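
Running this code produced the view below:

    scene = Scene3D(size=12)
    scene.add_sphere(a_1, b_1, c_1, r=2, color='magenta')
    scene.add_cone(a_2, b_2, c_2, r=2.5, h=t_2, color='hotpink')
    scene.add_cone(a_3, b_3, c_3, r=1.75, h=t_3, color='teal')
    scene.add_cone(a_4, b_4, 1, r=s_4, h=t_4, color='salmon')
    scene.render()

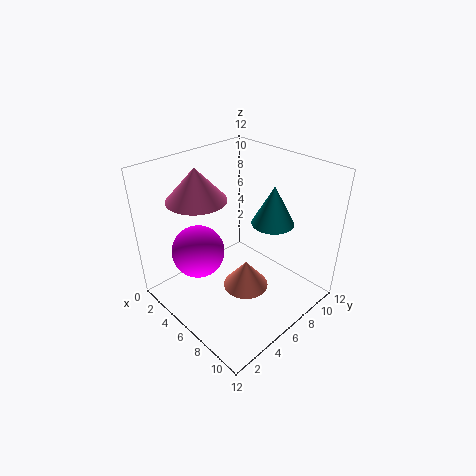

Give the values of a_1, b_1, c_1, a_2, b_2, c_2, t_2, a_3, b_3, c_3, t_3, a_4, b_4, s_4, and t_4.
a_1 = 5.5, b_1 = 2.25, c_1 = 6.25, a_2 = 3, b_2 = 4.25, c_2 = 9, t_2 = 2.75, a_3 = 7.75, b_3 = 8.25, c_3 = 7.25, t_3 = 3.25, a_4 = 6.5, b_4 = 6.5, s_4 = 2, t_4 = 2.5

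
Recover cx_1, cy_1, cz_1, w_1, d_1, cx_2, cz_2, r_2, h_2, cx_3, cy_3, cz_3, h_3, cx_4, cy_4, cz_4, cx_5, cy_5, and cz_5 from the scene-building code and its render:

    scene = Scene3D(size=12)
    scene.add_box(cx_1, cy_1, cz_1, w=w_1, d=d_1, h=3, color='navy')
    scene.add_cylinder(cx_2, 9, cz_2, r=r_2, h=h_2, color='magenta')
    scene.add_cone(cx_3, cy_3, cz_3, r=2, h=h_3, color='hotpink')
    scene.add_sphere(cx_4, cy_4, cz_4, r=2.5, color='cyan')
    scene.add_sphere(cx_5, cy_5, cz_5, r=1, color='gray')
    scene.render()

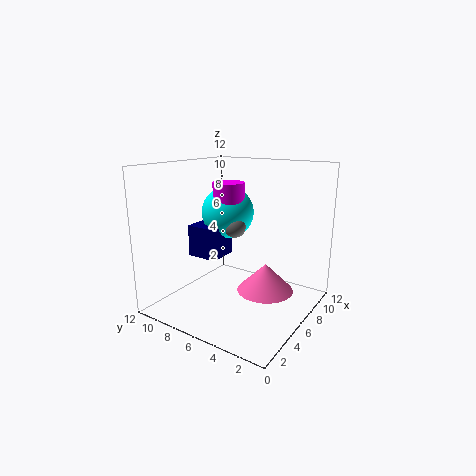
cx_1 = 6.5, cy_1 = 9, cz_1 = 3, w_1 = 3, d_1 = 3, cx_2 = 9, cz_2 = 7, r_2 = 1.5, h_2 = 3, cx_3 = 3.5, cy_3 = 2, cz_3 = 3.5, h_3 = 2, cx_4 = 9.5, cy_4 = 9.5, cz_4 = 7, cx_5 = 8.5, cy_5 = 8, cz_5 = 6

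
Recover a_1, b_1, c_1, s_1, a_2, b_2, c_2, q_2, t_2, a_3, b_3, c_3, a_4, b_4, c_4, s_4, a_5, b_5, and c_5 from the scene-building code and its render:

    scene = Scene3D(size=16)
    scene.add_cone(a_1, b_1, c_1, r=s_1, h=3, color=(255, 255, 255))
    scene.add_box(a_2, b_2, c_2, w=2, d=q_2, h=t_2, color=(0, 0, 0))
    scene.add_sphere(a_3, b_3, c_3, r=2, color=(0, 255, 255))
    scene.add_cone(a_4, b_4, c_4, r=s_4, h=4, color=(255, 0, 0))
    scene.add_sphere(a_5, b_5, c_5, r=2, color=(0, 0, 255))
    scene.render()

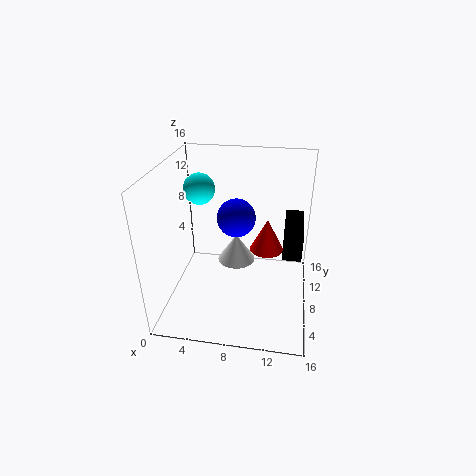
a_1 = 8; b_1 = 7; c_1 = 6; s_1 = 2; a_2 = 13; b_2 = 6; c_2 = 7; q_2 = 6; t_2 = 3; a_3 = 2; b_3 = 14; c_3 = 11; a_4 = 11; b_4 = 11; c_4 = 5; s_4 = 2; a_5 = 8; b_5 = 7; c_5 = 11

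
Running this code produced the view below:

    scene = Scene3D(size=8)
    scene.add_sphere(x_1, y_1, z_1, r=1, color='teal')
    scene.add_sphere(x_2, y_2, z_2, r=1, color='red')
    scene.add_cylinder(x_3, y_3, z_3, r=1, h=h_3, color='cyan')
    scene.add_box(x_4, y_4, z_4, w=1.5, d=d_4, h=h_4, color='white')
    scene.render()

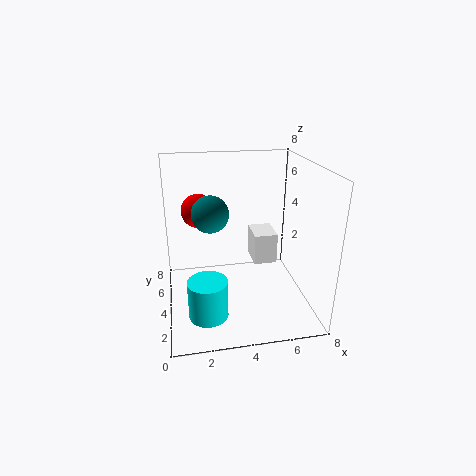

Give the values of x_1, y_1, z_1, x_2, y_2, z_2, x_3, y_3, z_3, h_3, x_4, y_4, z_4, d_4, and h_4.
x_1 = 2.5
y_1 = 4
z_1 = 5.5
x_2 = 2
y_2 = 6
z_2 = 5
x_3 = 2
y_3 = 1.5
z_3 = 1
h_3 = 2
x_4 = 5.5
y_4 = 6
z_4 = 1
d_4 = 2
h_4 = 2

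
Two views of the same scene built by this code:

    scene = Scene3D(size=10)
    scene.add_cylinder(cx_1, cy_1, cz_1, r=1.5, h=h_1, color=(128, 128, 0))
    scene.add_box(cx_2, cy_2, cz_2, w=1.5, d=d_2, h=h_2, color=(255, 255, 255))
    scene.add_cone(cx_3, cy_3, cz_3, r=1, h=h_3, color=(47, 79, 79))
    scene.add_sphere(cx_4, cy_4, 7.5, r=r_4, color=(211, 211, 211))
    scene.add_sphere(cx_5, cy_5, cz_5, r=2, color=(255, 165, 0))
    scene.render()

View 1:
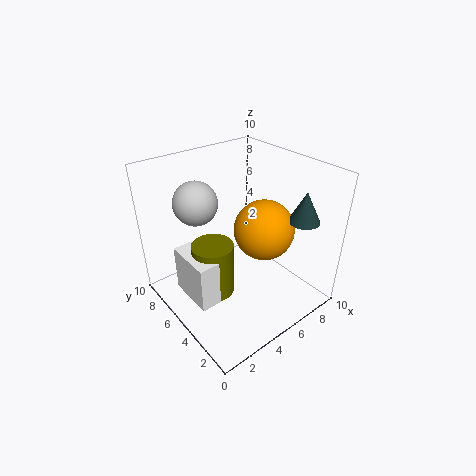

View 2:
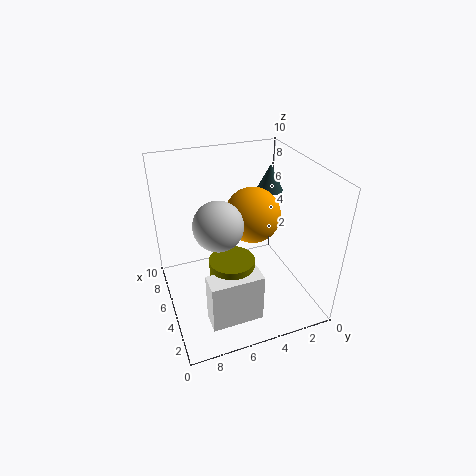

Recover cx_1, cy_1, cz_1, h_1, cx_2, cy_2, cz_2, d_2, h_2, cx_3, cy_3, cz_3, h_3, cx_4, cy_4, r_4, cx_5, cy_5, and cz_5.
cx_1 = 3.5, cy_1 = 6, cz_1 = 0.5, h_1 = 4, cx_2 = 1.5, cy_2 = 4.5, cz_2 = 0.5, d_2 = 3.5, h_2 = 3.5, cx_3 = 7.5, cy_3 = 1.5, cz_3 = 7, h_3 = 2, cx_4 = 3, cy_4 = 7, r_4 = 1.5, cx_5 = 6, cy_5 = 3.5, cz_5 = 6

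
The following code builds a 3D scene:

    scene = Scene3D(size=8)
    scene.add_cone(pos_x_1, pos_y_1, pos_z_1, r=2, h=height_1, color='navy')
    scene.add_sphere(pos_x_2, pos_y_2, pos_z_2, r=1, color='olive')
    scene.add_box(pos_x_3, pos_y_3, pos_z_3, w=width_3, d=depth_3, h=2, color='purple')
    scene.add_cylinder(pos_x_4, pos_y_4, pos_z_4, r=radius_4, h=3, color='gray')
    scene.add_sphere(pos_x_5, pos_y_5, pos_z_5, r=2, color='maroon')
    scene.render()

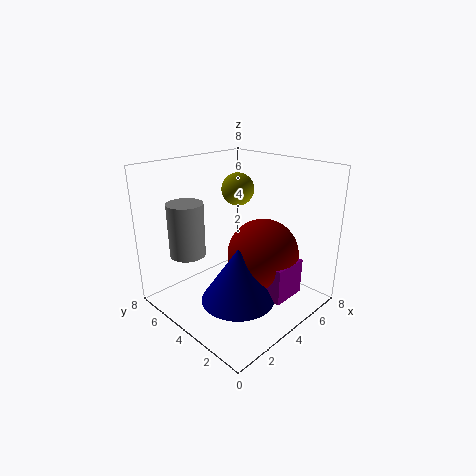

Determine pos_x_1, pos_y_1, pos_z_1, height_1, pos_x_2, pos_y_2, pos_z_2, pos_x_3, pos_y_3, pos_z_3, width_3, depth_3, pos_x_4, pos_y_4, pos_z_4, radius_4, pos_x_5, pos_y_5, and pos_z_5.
pos_x_1 = 3, pos_y_1 = 3, pos_z_1 = 1, height_1 = 3, pos_x_2 = 6, pos_y_2 = 6, pos_z_2 = 6, pos_x_3 = 4, pos_y_3 = 1, pos_z_3 = 1, width_3 = 2, depth_3 = 2, pos_x_4 = 2, pos_y_4 = 6, pos_z_4 = 3, radius_4 = 1, pos_x_5 = 5, pos_y_5 = 3, pos_z_5 = 3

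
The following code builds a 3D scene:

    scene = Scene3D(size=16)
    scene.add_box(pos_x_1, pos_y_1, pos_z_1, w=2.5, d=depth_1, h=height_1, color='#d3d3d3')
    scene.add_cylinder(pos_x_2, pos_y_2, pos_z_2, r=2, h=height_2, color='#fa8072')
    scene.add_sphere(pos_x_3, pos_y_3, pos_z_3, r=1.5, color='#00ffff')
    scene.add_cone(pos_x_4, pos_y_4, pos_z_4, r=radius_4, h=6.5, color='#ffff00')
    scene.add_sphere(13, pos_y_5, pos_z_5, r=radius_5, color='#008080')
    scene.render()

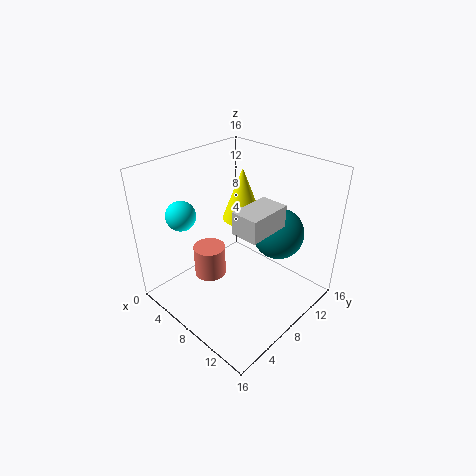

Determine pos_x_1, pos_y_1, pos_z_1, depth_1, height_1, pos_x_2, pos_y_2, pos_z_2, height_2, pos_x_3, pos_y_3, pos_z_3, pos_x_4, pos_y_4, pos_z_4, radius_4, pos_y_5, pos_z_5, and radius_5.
pos_x_1 = 12.5
pos_y_1 = 2.5
pos_z_1 = 13
depth_1 = 4
height_1 = 2
pos_x_2 = 3
pos_y_2 = 8
pos_z_2 = 0.5
height_2 = 4
pos_x_3 = 5.5
pos_y_3 = 2.5
pos_z_3 = 12
pos_x_4 = 4.5
pos_y_4 = 12.5
pos_z_4 = 7.5
radius_4 = 2.5
pos_y_5 = 8.5
pos_z_5 = 10.5
radius_5 = 2.5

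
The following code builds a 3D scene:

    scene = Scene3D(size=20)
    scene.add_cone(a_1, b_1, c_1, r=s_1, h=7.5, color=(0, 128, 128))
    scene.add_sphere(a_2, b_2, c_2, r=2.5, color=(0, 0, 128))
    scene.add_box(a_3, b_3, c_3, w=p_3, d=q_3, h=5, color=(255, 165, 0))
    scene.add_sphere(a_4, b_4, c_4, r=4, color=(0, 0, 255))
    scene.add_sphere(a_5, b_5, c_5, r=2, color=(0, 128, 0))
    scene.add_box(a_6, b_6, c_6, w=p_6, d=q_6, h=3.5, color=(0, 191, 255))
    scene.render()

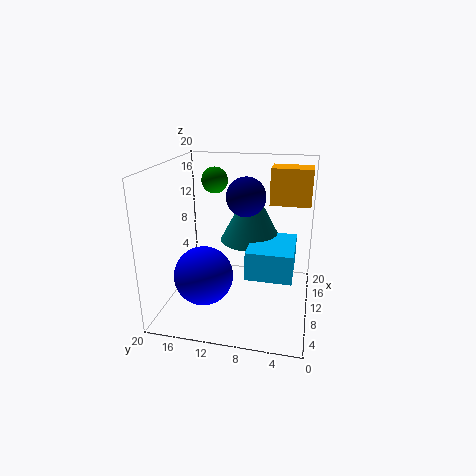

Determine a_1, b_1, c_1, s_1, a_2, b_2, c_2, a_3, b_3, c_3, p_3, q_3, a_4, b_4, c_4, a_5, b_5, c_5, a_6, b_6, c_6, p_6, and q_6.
a_1 = 9, b_1 = 8, c_1 = 10.5, s_1 = 4, a_2 = 8, b_2 = 8.5, c_2 = 16.5, a_3 = 11.5, b_3 = 0.5, c_3 = 14.5, p_3 = 3.5, q_3 = 5.5, a_4 = 6.5, b_4 = 14, c_4 = 5.5, a_5 = 16, b_5 = 15, c_5 = 16.5, a_6 = 2.5, b_6 = 2, c_6 = 8, p_6 = 7, q_6 = 5.5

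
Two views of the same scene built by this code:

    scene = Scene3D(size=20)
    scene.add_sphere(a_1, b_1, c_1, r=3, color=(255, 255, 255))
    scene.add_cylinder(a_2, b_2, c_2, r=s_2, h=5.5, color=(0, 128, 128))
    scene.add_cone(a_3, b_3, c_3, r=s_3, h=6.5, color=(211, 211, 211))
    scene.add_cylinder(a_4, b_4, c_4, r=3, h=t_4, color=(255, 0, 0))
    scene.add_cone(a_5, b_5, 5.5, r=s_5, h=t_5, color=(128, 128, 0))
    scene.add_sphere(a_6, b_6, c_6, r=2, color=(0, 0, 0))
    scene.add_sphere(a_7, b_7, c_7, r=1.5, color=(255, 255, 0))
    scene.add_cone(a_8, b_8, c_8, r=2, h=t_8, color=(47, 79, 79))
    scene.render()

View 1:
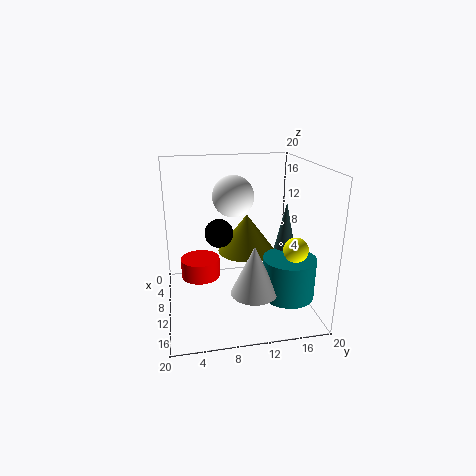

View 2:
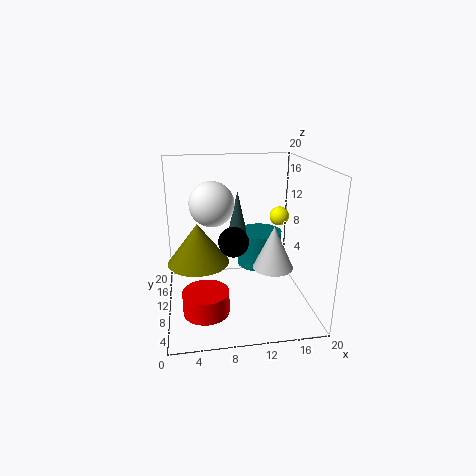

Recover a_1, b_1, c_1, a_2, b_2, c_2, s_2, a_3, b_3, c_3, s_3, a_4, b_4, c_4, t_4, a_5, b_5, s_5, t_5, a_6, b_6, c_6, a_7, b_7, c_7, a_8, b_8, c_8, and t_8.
a_1 = 6.5
b_1 = 10
c_1 = 15
a_2 = 14.5
b_2 = 16
c_2 = 3
s_2 = 3.5
a_3 = 15.5
b_3 = 11
c_3 = 4.5
s_3 = 3
a_4 = 5
b_4 = 5
c_4 = 2
t_4 = 3
a_5 = 4.5
b_5 = 12.5
s_5 = 4.5
t_5 = 6
a_6 = 9
b_6 = 7.5
c_6 = 10.5
a_7 = 17.5
b_7 = 15.5
c_7 = 11
a_8 = 11
b_8 = 16.5
c_8 = 6
t_8 = 9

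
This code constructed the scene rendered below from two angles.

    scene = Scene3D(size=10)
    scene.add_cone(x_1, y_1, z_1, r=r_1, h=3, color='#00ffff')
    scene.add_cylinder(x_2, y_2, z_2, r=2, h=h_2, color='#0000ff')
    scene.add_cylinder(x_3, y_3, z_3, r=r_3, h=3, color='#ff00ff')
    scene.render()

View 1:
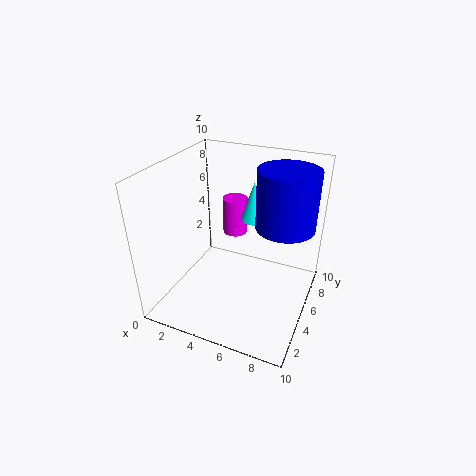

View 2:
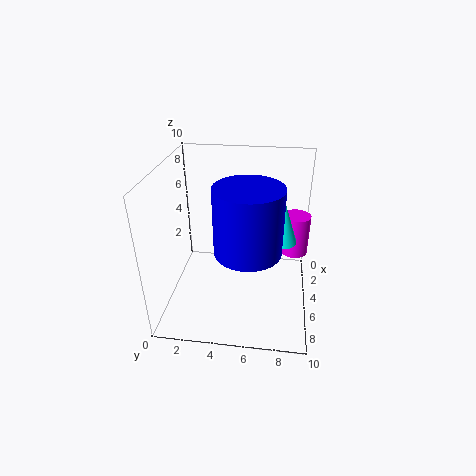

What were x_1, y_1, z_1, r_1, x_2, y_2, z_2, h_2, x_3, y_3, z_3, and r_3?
x_1 = 5; y_1 = 8; z_1 = 5; r_1 = 1; x_2 = 8; y_2 = 6; z_2 = 6; h_2 = 4; x_3 = 3; y_3 = 9; z_3 = 3; r_3 = 1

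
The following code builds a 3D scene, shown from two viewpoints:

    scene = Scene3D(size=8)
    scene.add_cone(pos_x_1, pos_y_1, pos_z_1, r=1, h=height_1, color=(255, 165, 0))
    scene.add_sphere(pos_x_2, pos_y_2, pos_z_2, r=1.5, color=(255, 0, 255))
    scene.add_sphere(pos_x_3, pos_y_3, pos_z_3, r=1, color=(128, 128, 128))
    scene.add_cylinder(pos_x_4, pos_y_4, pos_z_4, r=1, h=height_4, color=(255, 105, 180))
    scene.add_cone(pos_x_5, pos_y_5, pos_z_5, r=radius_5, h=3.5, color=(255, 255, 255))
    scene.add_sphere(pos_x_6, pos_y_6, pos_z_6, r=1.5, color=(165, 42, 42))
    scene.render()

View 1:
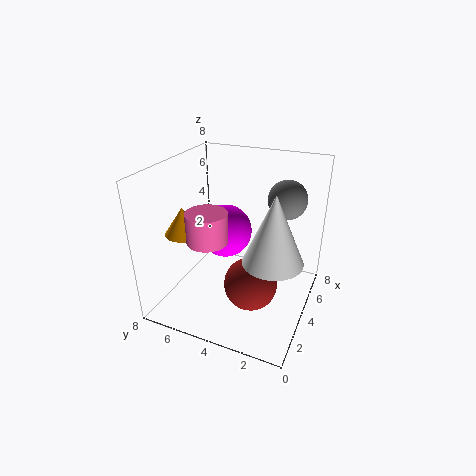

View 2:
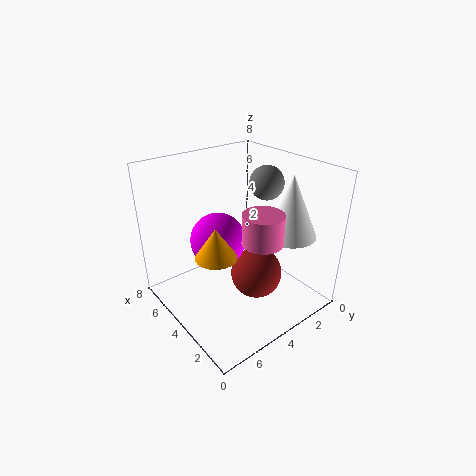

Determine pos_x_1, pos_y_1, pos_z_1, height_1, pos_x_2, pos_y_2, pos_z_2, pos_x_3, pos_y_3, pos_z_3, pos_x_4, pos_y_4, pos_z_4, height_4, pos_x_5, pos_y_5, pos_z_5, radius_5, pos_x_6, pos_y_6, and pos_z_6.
pos_x_1 = 2.5; pos_y_1 = 6.5; pos_z_1 = 4.5; height_1 = 1.5; pos_x_2 = 4.5; pos_y_2 = 5; pos_z_2 = 4; pos_x_3 = 4.5; pos_y_3 = 1.5; pos_z_3 = 6.5; pos_x_4 = 1.5; pos_y_4 = 4.5; pos_z_4 = 5; height_4 = 1.5; pos_x_5 = 2.5; pos_y_5 = 1.5; pos_z_5 = 4; radius_5 = 1.5; pos_x_6 = 3.5; pos_y_6 = 3; pos_z_6 = 1.5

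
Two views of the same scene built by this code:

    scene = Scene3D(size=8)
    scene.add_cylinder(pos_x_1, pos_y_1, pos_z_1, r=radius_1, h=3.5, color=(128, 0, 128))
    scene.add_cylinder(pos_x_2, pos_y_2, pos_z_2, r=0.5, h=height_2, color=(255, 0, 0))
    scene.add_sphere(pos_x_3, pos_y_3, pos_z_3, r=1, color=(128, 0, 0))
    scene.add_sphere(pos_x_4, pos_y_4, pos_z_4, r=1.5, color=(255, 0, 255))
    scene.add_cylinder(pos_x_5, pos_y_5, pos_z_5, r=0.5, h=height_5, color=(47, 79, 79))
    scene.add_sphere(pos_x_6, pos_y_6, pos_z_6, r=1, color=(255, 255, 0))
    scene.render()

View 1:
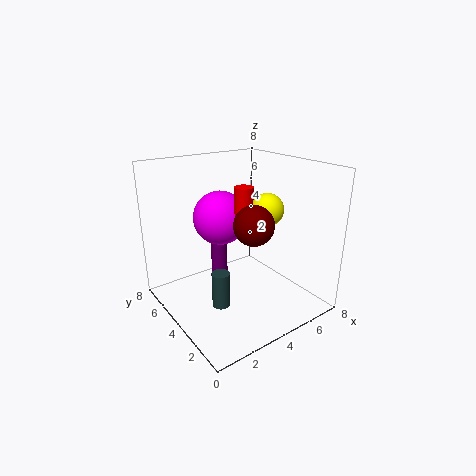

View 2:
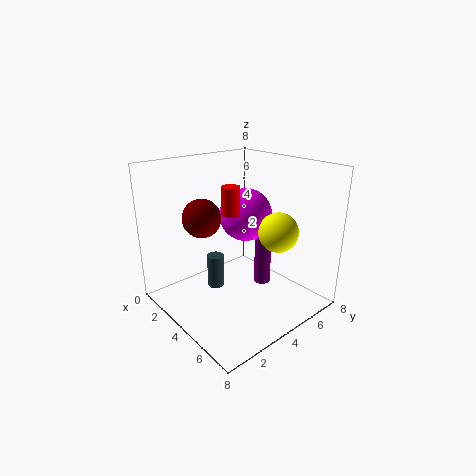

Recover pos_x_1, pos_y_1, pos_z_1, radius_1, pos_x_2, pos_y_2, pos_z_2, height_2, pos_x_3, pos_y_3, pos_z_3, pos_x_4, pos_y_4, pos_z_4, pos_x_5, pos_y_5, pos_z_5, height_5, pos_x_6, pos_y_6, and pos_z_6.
pos_x_1 = 4, pos_y_1 = 6, pos_z_1 = 0.5, radius_1 = 0.5, pos_x_2 = 4, pos_y_2 = 3.5, pos_z_2 = 5.5, height_2 = 1.5, pos_x_3 = 3.5, pos_y_3 = 2, pos_z_3 = 5.5, pos_x_4 = 3.5, pos_y_4 = 5, pos_z_4 = 5, pos_x_5 = 2.5, pos_y_5 = 3.5, pos_z_5 = 0.5, height_5 = 2, pos_x_6 = 6.5, pos_y_6 = 4.5, pos_z_6 = 5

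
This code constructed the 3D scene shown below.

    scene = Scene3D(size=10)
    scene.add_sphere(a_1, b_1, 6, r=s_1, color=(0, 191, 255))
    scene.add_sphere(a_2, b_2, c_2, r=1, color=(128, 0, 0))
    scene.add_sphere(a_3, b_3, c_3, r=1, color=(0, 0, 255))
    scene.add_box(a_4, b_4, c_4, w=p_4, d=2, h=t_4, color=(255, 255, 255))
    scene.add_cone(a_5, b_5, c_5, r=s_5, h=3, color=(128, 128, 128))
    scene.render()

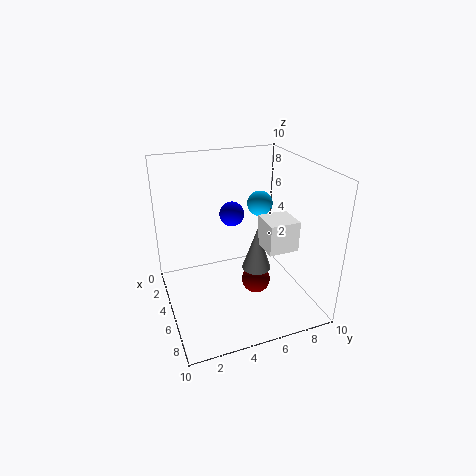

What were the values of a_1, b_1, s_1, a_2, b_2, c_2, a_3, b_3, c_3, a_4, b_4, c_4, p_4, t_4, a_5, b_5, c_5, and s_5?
a_1 = 2
b_1 = 8
s_1 = 1
a_2 = 6
b_2 = 6
c_2 = 2
a_3 = 1
b_3 = 6
c_3 = 5
a_4 = 6
b_4 = 6
c_4 = 5
p_4 = 2
t_4 = 2
a_5 = 6
b_5 = 6
c_5 = 3
s_5 = 1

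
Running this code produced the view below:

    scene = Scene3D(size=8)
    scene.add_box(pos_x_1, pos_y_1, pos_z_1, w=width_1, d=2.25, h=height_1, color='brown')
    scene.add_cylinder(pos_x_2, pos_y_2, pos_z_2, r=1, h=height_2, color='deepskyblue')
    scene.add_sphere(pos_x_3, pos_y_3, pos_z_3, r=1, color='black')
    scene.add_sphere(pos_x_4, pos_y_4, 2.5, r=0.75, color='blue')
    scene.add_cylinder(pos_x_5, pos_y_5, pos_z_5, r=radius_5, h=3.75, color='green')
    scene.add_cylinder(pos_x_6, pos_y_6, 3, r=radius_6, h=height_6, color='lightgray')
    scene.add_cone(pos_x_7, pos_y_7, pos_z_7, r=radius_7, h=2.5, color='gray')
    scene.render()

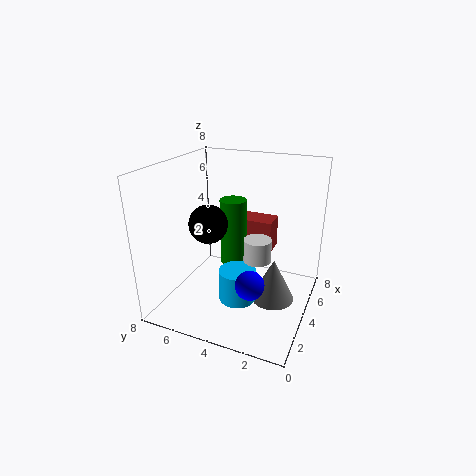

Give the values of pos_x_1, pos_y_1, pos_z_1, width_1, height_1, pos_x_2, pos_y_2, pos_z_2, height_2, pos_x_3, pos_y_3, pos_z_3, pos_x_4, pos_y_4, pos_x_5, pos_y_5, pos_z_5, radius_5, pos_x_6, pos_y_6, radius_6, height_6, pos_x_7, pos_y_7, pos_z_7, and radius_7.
pos_x_1 = 6, pos_y_1 = 2.75, pos_z_1 = 2.25, width_1 = 1.5, height_1 = 2, pos_x_2 = 2.75, pos_y_2 = 3.5, pos_z_2 = 1, height_2 = 1.75, pos_x_3 = 2.5, pos_y_3 = 5, pos_z_3 = 5.25, pos_x_4 = 2, pos_y_4 = 2.5, pos_x_5 = 4.5, pos_y_5 = 4.5, pos_z_5 = 2.25, radius_5 = 0.75, pos_x_6 = 3.75, pos_y_6 = 2.75, radius_6 = 0.75, height_6 = 1.25, pos_x_7 = 4.5, pos_y_7 = 2, pos_z_7 = 0.25, radius_7 = 1.25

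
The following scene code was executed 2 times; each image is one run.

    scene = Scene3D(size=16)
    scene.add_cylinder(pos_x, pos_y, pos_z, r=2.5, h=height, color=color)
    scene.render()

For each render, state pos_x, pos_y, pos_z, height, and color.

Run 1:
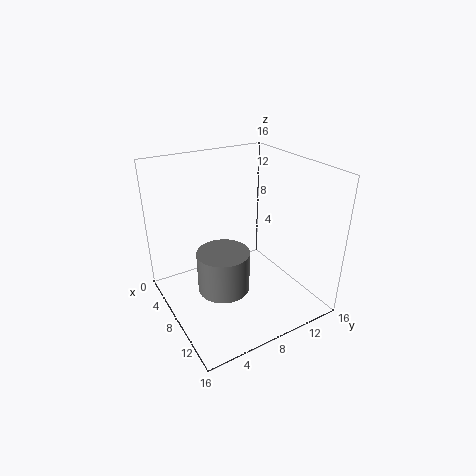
pos_x = 12, pos_y = 4, pos_z = 5.5, height = 4, color = 'gray'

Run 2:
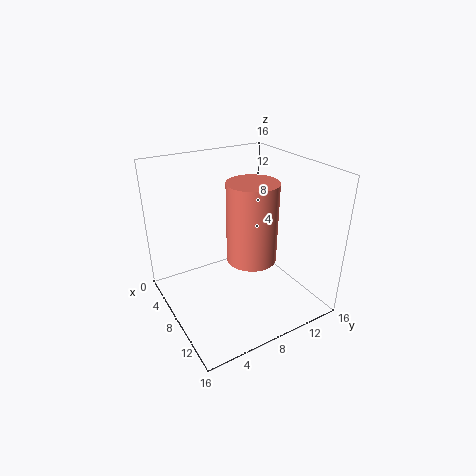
pos_x = 11.5, pos_y = 7.5, pos_z = 7.5, height = 8, color = 'salmon'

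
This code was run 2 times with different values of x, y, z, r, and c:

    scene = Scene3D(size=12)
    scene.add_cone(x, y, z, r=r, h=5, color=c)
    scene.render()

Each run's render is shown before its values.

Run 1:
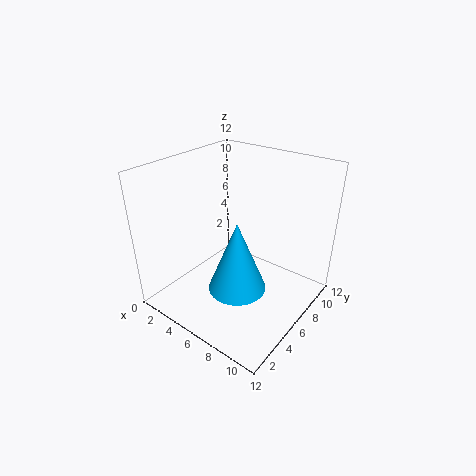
x = 9, y = 2, z = 5, r = 2, c = 'deepskyblue'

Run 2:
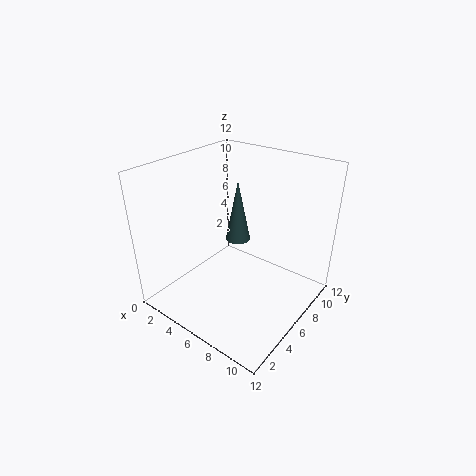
x = 6, y = 6, z = 6, r = 1, c = 'darkslategray'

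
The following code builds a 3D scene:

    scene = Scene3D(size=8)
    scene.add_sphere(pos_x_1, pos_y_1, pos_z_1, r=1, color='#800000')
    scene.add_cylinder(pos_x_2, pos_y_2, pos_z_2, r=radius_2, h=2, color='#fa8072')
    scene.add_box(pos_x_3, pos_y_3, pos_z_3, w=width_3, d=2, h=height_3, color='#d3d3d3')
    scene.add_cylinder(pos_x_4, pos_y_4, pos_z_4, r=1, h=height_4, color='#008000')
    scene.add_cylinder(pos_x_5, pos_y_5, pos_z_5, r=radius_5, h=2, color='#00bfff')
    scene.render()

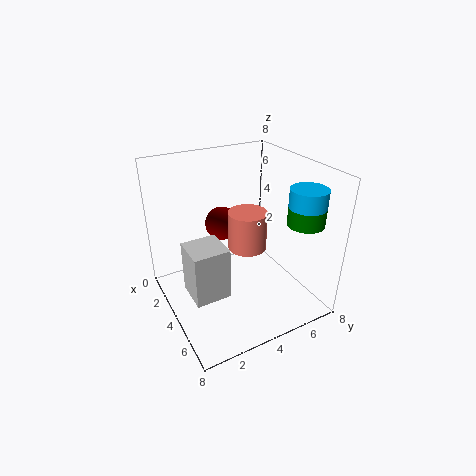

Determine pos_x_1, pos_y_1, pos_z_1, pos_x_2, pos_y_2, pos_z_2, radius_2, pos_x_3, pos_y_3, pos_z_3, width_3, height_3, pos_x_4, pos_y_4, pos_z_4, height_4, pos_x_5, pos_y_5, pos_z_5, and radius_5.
pos_x_1 = 2, pos_y_1 = 4, pos_z_1 = 4, pos_x_2 = 5, pos_y_2 = 4, pos_z_2 = 4, radius_2 = 1, pos_x_3 = 3, pos_y_3 = 1, pos_z_3 = 1, width_3 = 2, height_3 = 3, pos_x_4 = 6, pos_y_4 = 7, pos_z_4 = 5, height_4 = 1, pos_x_5 = 6, pos_y_5 = 7, pos_z_5 = 5, radius_5 = 1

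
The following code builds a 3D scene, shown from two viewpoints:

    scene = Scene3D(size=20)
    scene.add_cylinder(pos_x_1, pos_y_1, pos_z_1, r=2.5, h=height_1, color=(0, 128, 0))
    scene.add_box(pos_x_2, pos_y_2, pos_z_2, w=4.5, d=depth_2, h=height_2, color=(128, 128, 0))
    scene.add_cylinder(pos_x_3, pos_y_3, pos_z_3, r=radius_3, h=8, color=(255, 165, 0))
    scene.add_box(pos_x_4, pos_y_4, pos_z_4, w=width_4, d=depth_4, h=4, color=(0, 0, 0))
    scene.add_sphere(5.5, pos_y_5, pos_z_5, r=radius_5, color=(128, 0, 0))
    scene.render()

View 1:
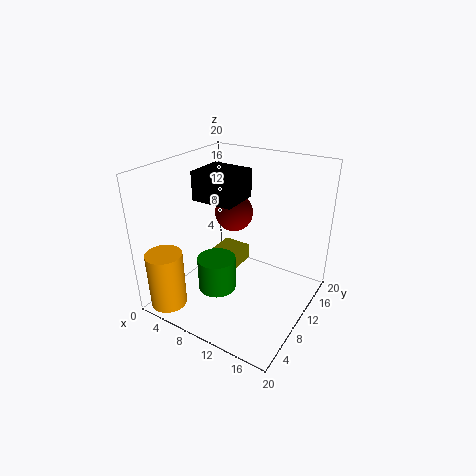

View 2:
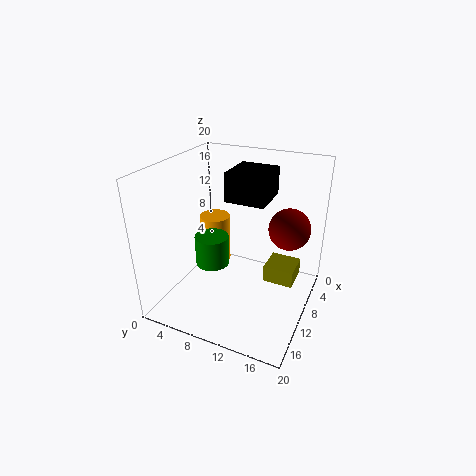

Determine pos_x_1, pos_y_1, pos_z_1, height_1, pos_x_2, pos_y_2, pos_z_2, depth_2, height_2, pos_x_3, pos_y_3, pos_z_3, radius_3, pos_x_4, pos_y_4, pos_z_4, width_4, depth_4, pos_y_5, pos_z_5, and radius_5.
pos_x_1 = 9.5, pos_y_1 = 5.5, pos_z_1 = 4.5, height_1 = 4.5, pos_x_2 = 3, pos_y_2 = 13, pos_z_2 = 2, depth_2 = 4.5, height_2 = 2.5, pos_x_3 = 3, pos_y_3 = 2.5, pos_z_3 = 1, radius_3 = 2.5, pos_x_4 = 4, pos_y_4 = 8, pos_z_4 = 15, width_4 = 6, depth_4 = 5.5, pos_y_5 = 16, pos_z_5 = 10.5, radius_5 = 3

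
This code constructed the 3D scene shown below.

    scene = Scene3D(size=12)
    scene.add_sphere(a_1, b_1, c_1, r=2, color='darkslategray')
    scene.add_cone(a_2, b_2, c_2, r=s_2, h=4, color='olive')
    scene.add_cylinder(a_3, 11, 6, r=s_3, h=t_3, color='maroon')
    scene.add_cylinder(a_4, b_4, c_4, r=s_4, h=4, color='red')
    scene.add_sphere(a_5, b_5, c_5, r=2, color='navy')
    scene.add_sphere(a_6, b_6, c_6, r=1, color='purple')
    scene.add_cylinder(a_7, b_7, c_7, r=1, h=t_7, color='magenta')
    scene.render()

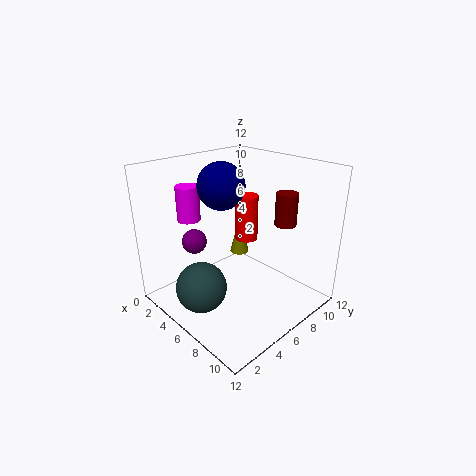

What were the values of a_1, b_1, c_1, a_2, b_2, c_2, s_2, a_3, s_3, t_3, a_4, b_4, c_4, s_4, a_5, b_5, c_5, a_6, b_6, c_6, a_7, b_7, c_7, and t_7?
a_1 = 6; b_1 = 2; c_1 = 3; a_2 = 1; b_2 = 11; c_2 = 1; s_2 = 1; a_3 = 7; s_3 = 1; t_3 = 3; a_4 = 5; b_4 = 8; c_4 = 5; s_4 = 1; a_5 = 4; b_5 = 6; c_5 = 10; a_6 = 4; b_6 = 3; c_6 = 6; a_7 = 2; b_7 = 4; c_7 = 7; t_7 = 3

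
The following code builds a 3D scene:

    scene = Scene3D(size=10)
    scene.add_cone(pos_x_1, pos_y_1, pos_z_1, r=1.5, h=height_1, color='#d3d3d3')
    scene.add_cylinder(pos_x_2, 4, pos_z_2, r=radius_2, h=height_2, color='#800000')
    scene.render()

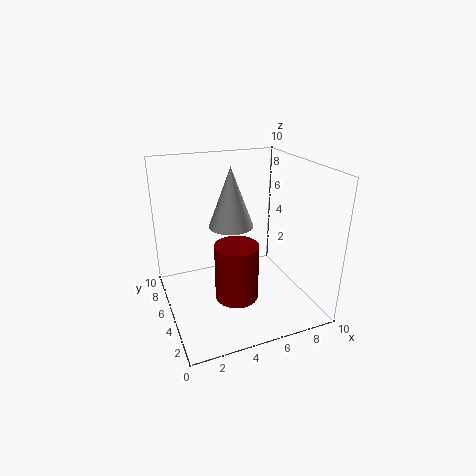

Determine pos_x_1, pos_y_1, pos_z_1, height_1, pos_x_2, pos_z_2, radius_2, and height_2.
pos_x_1 = 4.5
pos_y_1 = 5
pos_z_1 = 6
height_1 = 4
pos_x_2 = 4.5
pos_z_2 = 1
radius_2 = 1.5
height_2 = 4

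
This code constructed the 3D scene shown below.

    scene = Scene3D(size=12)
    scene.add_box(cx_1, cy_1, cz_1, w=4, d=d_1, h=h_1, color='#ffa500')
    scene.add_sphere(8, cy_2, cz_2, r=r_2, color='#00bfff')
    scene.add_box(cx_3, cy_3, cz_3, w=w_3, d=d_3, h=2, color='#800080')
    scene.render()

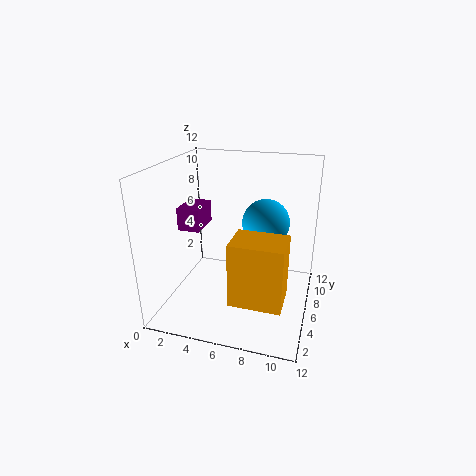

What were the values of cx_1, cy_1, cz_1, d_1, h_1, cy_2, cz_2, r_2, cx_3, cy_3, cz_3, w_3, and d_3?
cx_1 = 6.5
cy_1 = 1.5
cz_1 = 2.5
d_1 = 3
h_1 = 5
cy_2 = 7.5
cz_2 = 7
r_2 = 2
cx_3 = 0.5
cy_3 = 6
cz_3 = 6
w_3 = 2
d_3 = 3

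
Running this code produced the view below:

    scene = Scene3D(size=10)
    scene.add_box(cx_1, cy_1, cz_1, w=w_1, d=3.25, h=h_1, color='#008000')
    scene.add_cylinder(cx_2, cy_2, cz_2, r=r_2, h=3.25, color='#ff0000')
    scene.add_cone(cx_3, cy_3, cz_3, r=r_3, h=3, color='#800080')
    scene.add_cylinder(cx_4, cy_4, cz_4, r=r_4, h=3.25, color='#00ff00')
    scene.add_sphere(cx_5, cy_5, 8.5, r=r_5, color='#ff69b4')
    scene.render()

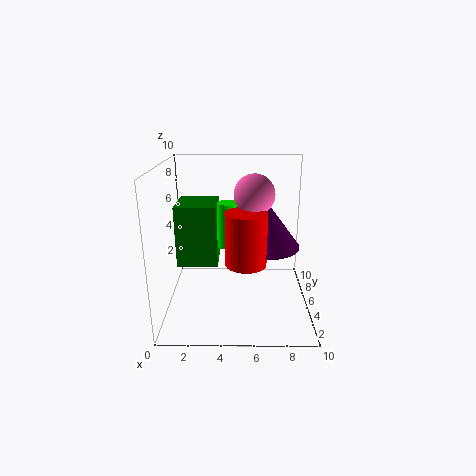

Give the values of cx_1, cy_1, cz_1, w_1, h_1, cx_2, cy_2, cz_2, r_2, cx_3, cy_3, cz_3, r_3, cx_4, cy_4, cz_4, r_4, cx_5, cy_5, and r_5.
cx_1 = 0.5, cy_1 = 5.5, cz_1 = 2.5, w_1 = 3, h_1 = 4.5, cx_2 = 5.5, cy_2 = 2, cz_2 = 4.5, r_2 = 1.25, cx_3 = 6.75, cy_3 = 3.75, cz_3 = 5, r_3 = 2.25, cx_4 = 4.25, cy_4 = 6, cz_4 = 4, r_4 = 0.75, cx_5 = 6, cy_5 = 3.25, r_5 = 1.25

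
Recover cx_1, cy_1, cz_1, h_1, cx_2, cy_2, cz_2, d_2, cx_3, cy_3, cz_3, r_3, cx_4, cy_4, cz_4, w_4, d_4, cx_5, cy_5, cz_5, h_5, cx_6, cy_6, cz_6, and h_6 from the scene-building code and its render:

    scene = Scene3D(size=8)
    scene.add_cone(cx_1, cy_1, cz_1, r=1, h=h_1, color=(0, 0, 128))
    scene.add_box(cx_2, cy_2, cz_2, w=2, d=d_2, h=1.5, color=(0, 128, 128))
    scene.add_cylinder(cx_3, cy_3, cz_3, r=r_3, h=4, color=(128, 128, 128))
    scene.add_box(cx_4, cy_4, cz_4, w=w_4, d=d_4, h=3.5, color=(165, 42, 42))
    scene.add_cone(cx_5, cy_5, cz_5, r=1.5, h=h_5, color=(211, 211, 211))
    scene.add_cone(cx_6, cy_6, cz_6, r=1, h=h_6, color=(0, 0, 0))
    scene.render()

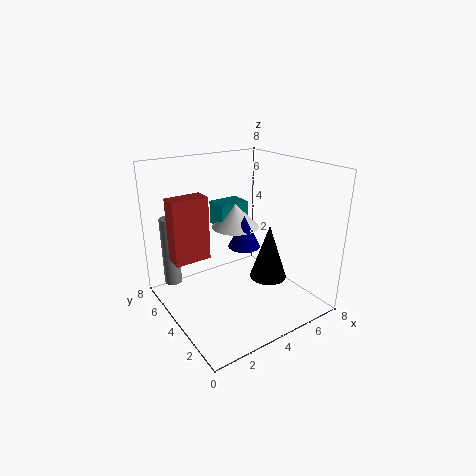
cx_1 = 5.5; cy_1 = 5.5; cz_1 = 2.5; h_1 = 2; cx_2 = 4.5; cy_2 = 6.5; cz_2 = 3.5; d_2 = 1.5; cx_3 = 1; cy_3 = 6.5; cz_3 = 1; r_3 = 0.5; cx_4 = 0.5; cy_4 = 4.5; cz_4 = 3; w_4 = 2; d_4 = 1; cx_5 = 5.5; cy_5 = 6.5; cz_5 = 3.5; h_5 = 1.5; cx_6 = 5; cy_6 = 2.5; cz_6 = 2; h_6 = 3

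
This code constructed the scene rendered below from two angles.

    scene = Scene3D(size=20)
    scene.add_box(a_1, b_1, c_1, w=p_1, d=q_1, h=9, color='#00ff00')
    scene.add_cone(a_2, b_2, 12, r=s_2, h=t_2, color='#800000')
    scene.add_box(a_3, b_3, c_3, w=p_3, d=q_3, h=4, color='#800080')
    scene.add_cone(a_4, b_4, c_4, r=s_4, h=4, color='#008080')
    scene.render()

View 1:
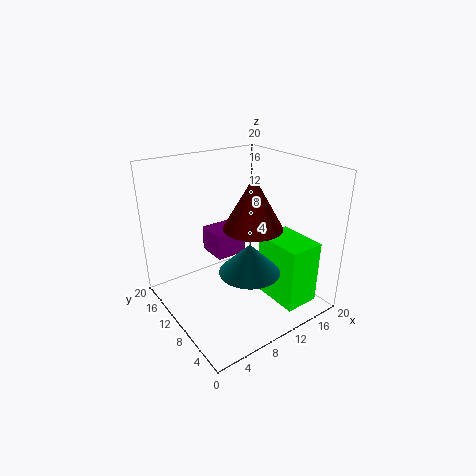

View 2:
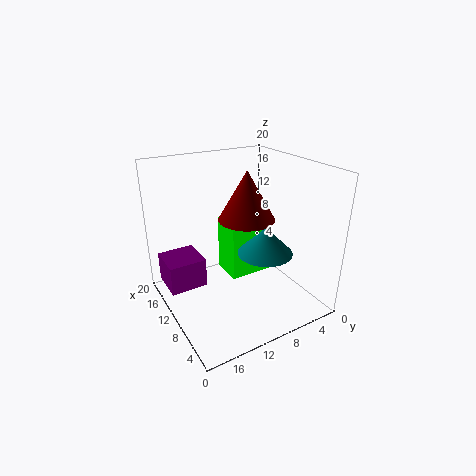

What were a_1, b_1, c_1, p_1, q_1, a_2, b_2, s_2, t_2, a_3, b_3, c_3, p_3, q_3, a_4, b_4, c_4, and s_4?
a_1 = 13, b_1 = 2, c_1 = 1, p_1 = 5, q_1 = 7, a_2 = 11, b_2 = 8, s_2 = 4, t_2 = 7, a_3 = 10, b_3 = 15, c_3 = 4, p_3 = 5, q_3 = 5, a_4 = 9, b_4 = 6, c_4 = 7, s_4 = 4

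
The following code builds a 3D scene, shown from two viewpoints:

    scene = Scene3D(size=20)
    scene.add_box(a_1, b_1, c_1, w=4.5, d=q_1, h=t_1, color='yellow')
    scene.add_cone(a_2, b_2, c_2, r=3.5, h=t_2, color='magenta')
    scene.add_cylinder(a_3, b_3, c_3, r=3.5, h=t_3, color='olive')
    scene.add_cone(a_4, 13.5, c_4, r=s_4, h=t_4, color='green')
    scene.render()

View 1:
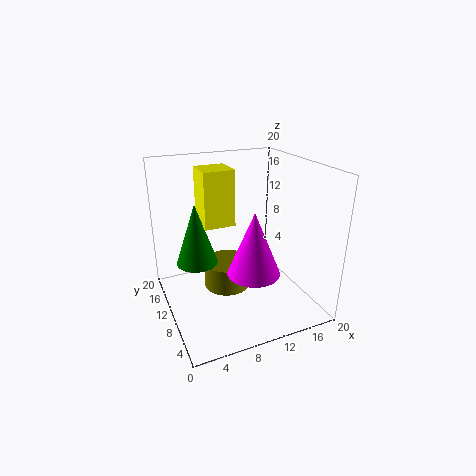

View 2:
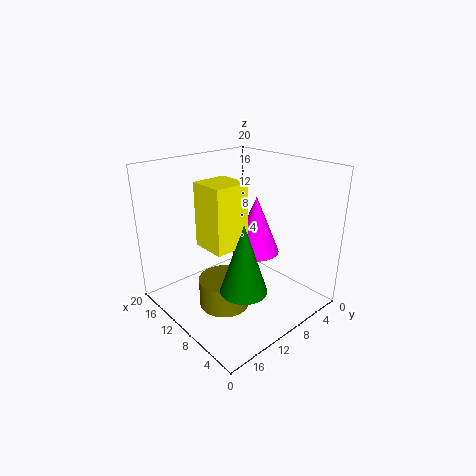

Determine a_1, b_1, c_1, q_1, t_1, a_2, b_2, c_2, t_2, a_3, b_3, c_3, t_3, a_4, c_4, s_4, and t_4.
a_1 = 6
b_1 = 12
c_1 = 11
q_1 = 4.5
t_1 = 8
a_2 = 10.5
b_2 = 6
c_2 = 6.5
t_2 = 8.5
a_3 = 9.5
b_3 = 13
c_3 = 1
t_3 = 4
a_4 = 5
c_4 = 5.5
s_4 = 3
t_4 = 9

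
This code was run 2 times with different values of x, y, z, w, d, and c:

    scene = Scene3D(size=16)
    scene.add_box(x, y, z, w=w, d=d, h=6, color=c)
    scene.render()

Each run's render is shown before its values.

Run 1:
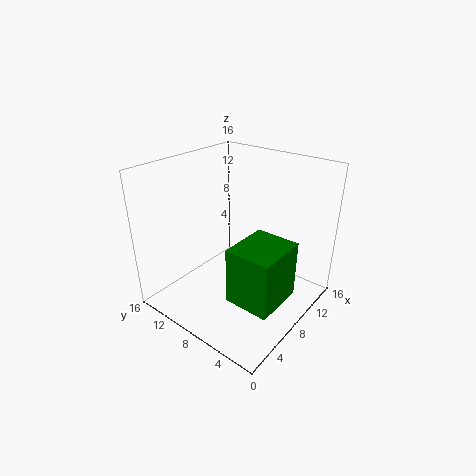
x = 3.25; y = 1; z = 3.5; w = 5.5; d = 4.75; c = 'green'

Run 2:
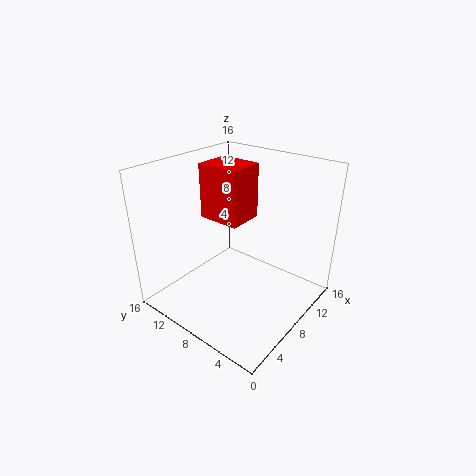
x = 6.5; y = 7.25; z = 10; w = 4; d = 4.75; c = 'red'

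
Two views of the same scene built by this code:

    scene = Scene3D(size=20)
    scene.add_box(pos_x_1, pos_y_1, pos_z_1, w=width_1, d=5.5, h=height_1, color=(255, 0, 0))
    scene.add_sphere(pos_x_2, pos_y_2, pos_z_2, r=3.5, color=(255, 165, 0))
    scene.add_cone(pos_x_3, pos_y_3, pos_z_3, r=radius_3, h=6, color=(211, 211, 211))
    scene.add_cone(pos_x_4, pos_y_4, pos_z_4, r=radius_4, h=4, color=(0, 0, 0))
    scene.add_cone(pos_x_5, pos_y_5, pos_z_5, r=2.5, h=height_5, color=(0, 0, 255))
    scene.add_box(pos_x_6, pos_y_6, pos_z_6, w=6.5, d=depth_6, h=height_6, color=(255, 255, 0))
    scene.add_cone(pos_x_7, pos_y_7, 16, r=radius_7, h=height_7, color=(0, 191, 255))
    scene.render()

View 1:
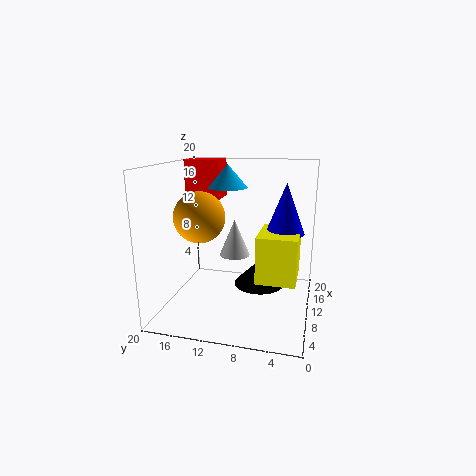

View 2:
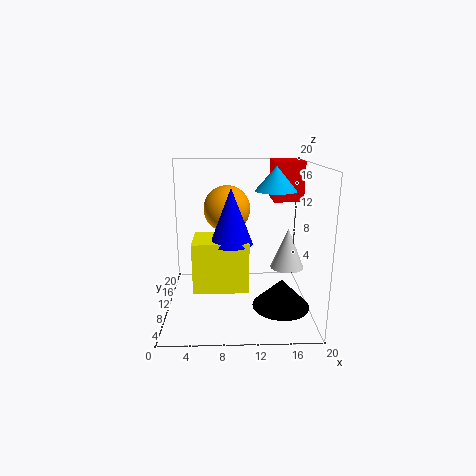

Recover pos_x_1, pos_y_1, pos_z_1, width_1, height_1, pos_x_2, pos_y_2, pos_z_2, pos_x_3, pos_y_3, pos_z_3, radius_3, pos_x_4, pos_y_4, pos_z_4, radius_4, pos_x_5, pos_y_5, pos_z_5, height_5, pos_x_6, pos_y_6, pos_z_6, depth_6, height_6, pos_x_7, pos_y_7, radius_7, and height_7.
pos_x_1 = 15.5, pos_y_1 = 14.5, pos_z_1 = 14, width_1 = 4.5, height_1 = 6, pos_x_2 = 8.5, pos_y_2 = 15, pos_z_2 = 13, pos_x_3 = 17.5, pos_y_3 = 12.5, pos_z_3 = 4.5, radius_3 = 2.5, pos_x_4 = 16, pos_y_4 = 8, pos_z_4 = 0.5, radius_4 = 4, pos_x_5 = 9, pos_y_5 = 3.5, pos_z_5 = 11.5, height_5 = 6.5, pos_x_6 = 4.5, pos_y_6 = 1.5, pos_z_6 = 6, depth_6 = 5, height_6 = 6, pos_x_7 = 15.5, pos_y_7 = 13, radius_7 = 3, height_7 = 3.5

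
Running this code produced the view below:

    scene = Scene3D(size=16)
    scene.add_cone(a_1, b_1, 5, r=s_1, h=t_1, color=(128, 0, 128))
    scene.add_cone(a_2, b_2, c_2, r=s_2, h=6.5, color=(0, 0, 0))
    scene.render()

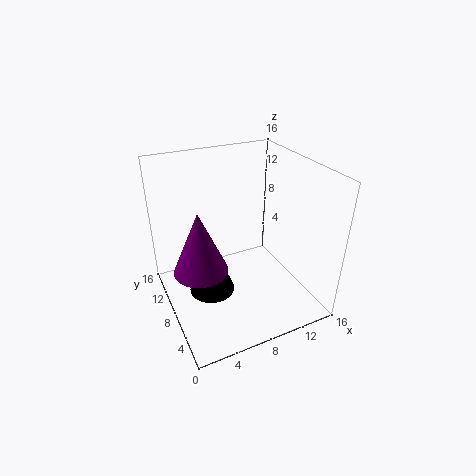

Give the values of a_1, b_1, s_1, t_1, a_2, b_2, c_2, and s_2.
a_1 = 3.5; b_1 = 8; s_1 = 3; t_1 = 7; a_2 = 4.5; b_2 = 7.5; c_2 = 2.5; s_2 = 2.5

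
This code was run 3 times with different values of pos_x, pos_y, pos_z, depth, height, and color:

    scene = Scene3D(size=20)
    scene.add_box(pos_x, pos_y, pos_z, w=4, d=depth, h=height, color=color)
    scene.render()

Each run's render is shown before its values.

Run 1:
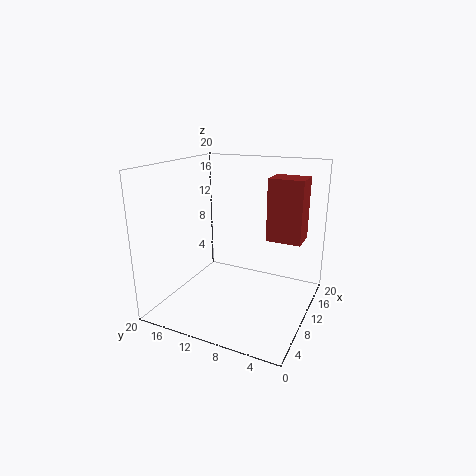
pos_x = 13; pos_y = 2; pos_z = 9; depth = 5; height = 9; color = 'brown'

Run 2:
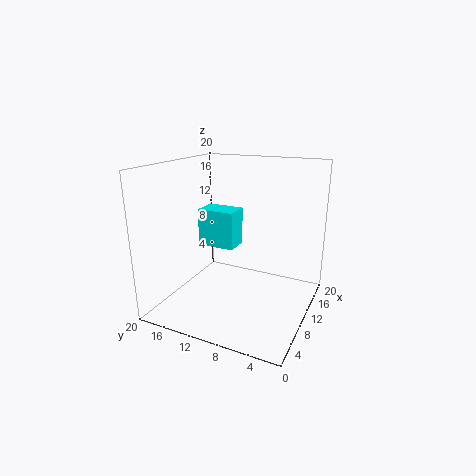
pos_x = 14; pos_y = 13; pos_z = 6; depth = 6; height = 6; color = 'cyan'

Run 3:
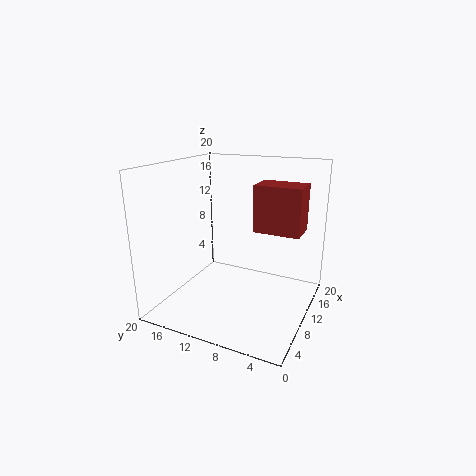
pos_x = 8; pos_y = 1; pos_z = 12; depth = 6; height = 6; color = 'brown'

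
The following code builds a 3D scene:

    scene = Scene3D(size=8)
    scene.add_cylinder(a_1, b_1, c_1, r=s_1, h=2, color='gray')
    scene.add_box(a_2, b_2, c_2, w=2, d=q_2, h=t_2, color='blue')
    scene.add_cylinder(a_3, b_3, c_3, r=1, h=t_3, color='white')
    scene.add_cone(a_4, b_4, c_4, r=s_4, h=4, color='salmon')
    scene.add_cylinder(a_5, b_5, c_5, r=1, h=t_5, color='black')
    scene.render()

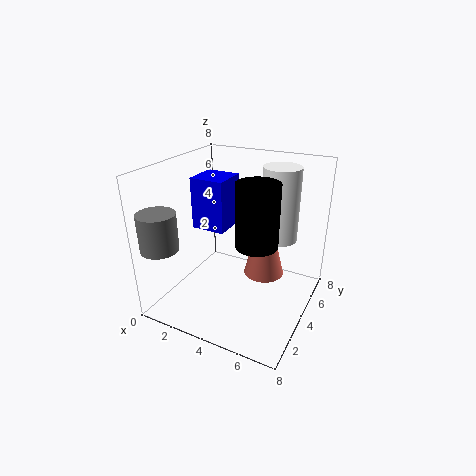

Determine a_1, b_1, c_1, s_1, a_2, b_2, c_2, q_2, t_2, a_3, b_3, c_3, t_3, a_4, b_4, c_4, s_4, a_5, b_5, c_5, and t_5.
a_1 = 1, b_1 = 1, c_1 = 4, s_1 = 1, a_2 = 1, b_2 = 4, c_2 = 4, q_2 = 2, t_2 = 3, a_3 = 6, b_3 = 5, c_3 = 4, t_3 = 4, a_4 = 6, b_4 = 3, c_4 = 3, s_4 = 1, a_5 = 6, b_5 = 2, c_5 = 5, t_5 = 3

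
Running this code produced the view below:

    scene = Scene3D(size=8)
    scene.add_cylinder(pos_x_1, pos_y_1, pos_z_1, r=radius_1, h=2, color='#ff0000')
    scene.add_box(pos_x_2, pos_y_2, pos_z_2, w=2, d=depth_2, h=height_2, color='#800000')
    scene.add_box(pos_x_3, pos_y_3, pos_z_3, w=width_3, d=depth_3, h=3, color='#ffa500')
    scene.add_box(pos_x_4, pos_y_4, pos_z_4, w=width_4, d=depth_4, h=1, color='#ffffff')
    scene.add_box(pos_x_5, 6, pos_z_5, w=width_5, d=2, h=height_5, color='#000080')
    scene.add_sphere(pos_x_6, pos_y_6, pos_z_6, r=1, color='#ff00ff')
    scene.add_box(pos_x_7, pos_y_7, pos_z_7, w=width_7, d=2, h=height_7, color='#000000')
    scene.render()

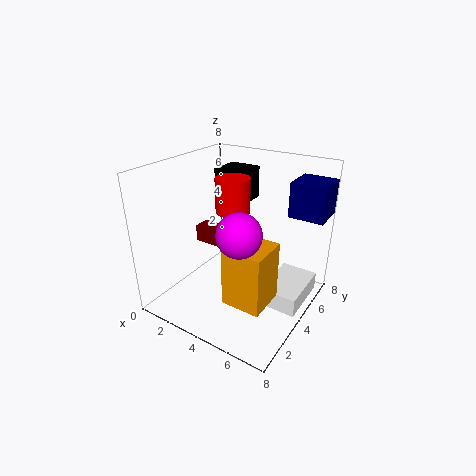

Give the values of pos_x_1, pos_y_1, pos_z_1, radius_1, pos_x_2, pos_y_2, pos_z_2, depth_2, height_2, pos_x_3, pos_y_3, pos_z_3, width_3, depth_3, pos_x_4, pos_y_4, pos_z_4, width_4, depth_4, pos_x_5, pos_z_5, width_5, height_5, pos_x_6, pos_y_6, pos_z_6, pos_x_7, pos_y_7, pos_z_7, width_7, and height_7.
pos_x_1 = 3; pos_y_1 = 5; pos_z_1 = 5; radius_1 = 1; pos_x_2 = 1; pos_y_2 = 4; pos_z_2 = 3; depth_2 = 1; height_2 = 1; pos_x_3 = 5; pos_y_3 = 1; pos_z_3 = 2; width_3 = 2; depth_3 = 2; pos_x_4 = 6; pos_y_4 = 3; pos_z_4 = 1; width_4 = 2; depth_4 = 3; pos_x_5 = 6; pos_z_5 = 5; width_5 = 2; height_5 = 2; pos_x_6 = 6; pos_y_6 = 1; pos_z_6 = 6; pos_x_7 = 1; pos_y_7 = 6; pos_z_7 = 5; width_7 = 2; height_7 = 2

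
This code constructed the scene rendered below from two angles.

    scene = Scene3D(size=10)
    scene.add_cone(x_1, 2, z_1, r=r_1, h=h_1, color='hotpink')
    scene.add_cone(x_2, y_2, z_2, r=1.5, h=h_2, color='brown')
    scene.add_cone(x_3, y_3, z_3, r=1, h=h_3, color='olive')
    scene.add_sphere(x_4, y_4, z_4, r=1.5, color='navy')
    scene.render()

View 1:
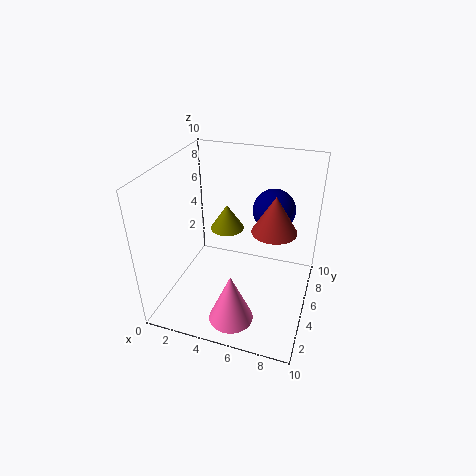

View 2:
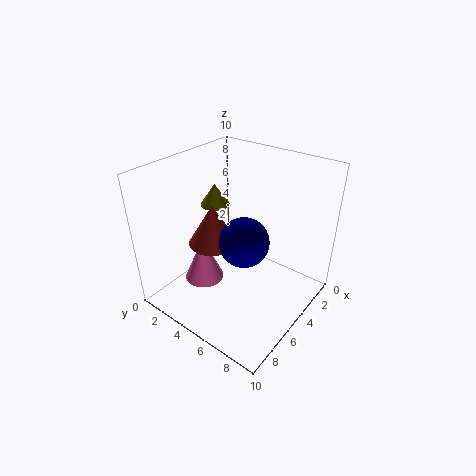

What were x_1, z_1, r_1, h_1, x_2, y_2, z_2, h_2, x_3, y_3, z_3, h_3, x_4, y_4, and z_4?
x_1 = 5.5
z_1 = 0.5
r_1 = 1.5
h_1 = 3.5
x_2 = 7.5
y_2 = 5
z_2 = 6
h_2 = 2.5
x_3 = 5
y_3 = 3
z_3 = 7
h_3 = 1.5
x_4 = 7
y_4 = 7
z_4 = 6.5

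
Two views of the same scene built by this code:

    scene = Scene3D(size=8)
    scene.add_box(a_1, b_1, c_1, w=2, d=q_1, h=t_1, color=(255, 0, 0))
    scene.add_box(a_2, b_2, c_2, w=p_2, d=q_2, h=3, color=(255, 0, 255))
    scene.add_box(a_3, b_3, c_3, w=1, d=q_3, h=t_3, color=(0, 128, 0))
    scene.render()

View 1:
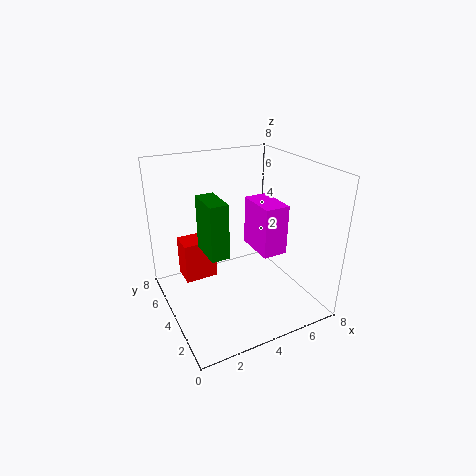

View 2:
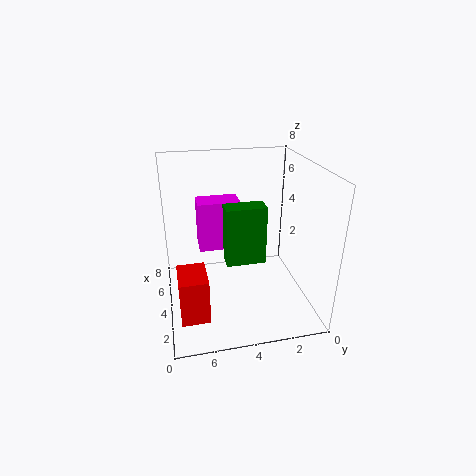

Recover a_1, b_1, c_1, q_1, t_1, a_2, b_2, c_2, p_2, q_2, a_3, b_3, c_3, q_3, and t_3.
a_1 = 1.5, b_1 = 6, c_1 = 0.5, q_1 = 1.5, t_1 = 2.5, a_2 = 5.5, b_2 = 3.5, c_2 = 2.5, p_2 = 1.5, q_2 = 2.5, a_3 = 2, b_3 = 3, c_3 = 3.5, q_3 = 2, t_3 = 3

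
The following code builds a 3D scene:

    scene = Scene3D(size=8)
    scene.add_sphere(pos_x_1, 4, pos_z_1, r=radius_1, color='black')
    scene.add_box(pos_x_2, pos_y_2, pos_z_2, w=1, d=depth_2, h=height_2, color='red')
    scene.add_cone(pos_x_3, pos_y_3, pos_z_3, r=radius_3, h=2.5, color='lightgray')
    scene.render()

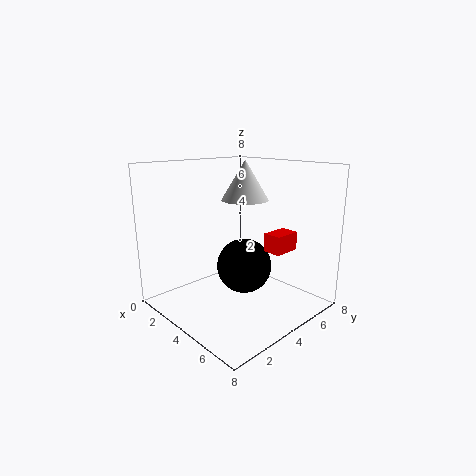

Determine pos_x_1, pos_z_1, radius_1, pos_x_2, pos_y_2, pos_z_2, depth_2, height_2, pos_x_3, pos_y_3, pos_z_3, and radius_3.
pos_x_1 = 4.5, pos_z_1 = 2.5, radius_1 = 1.5, pos_x_2 = 5.5, pos_y_2 = 4.5, pos_z_2 = 3.5, depth_2 = 1.5, height_2 = 1, pos_x_3 = 2, pos_y_3 = 6.5, pos_z_3 = 5.5, radius_3 = 1.5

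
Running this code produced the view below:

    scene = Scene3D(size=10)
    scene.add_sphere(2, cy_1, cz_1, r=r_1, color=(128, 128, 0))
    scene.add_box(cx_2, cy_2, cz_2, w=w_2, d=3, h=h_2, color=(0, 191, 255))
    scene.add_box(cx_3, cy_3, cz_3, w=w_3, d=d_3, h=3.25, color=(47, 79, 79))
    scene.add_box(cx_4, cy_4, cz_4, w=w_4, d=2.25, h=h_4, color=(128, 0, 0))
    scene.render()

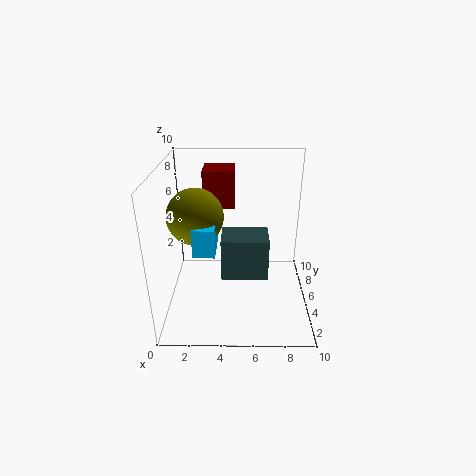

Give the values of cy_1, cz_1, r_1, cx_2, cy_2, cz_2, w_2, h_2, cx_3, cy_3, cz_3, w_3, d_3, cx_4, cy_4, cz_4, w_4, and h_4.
cy_1 = 5.75; cz_1 = 6.25; r_1 = 2; cx_2 = 2; cy_2 = 3.5; cz_2 = 4.25; w_2 = 1.5; h_2 = 2; cx_3 = 3.75; cy_3 = 5.25; cz_3 = 1.25; w_3 = 3.5; d_3 = 2.5; cx_4 = 2.5; cy_4 = 6.5; cz_4 = 6.5; w_4 = 2.25; h_4 = 2.75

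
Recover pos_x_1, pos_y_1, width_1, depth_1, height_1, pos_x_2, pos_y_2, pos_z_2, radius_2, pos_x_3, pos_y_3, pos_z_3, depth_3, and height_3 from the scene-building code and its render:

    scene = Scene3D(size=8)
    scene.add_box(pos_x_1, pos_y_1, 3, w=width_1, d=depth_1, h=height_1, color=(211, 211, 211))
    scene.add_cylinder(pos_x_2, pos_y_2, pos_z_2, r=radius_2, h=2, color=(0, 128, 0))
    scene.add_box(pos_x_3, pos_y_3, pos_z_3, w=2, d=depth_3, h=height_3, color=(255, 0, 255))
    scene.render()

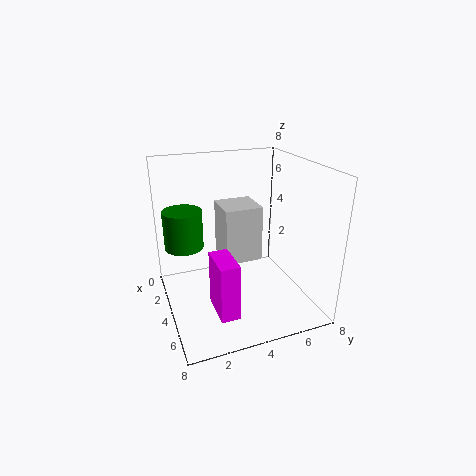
pos_x_1 = 3
pos_y_1 = 3
width_1 = 2
depth_1 = 2
height_1 = 3
pos_x_2 = 4
pos_y_2 = 1
pos_z_2 = 4
radius_2 = 1
pos_x_3 = 5
pos_y_3 = 2
pos_z_3 = 1
depth_3 = 1
height_3 = 3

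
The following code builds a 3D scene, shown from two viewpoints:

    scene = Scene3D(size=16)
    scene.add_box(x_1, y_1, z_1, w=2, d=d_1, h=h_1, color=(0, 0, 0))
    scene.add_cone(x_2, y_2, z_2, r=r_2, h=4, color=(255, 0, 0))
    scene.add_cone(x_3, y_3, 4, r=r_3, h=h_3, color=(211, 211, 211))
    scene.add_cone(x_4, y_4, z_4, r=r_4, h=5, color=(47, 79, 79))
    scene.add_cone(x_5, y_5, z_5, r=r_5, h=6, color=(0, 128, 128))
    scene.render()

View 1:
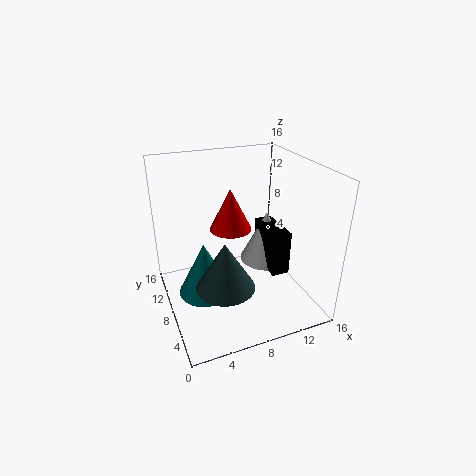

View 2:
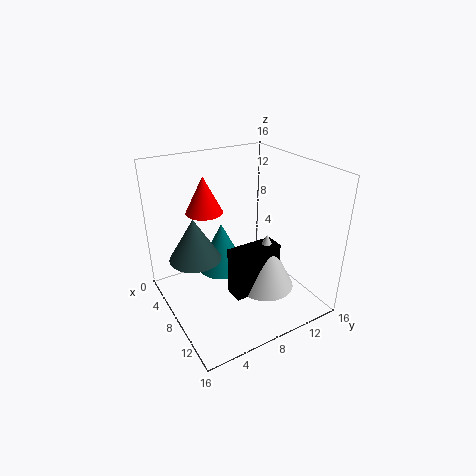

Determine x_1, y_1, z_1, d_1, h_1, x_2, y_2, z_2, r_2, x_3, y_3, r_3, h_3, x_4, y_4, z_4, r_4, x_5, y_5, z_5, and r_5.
x_1 = 11
y_1 = 5
z_1 = 4
d_1 = 5
h_1 = 5
x_2 = 6
y_2 = 5
z_2 = 11
r_2 = 2
x_3 = 12
y_3 = 9
r_3 = 3
h_3 = 6
x_4 = 5
y_4 = 4
z_4 = 5
r_4 = 3
x_5 = 4
y_5 = 8
z_5 = 2
r_5 = 3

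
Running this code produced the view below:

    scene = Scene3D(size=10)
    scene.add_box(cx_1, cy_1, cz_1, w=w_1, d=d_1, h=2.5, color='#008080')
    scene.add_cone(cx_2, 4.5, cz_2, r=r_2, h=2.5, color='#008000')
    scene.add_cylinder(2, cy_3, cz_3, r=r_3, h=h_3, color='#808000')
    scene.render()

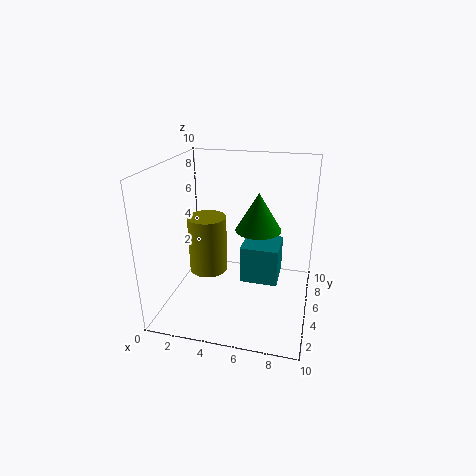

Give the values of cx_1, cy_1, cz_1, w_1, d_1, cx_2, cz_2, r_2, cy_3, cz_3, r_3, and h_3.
cx_1 = 5.5, cy_1 = 3.5, cz_1 = 2.5, w_1 = 2.5, d_1 = 2.5, cx_2 = 6.5, cz_2 = 6, r_2 = 1.5, cy_3 = 7, cz_3 = 1, r_3 = 1.5, h_3 = 4.5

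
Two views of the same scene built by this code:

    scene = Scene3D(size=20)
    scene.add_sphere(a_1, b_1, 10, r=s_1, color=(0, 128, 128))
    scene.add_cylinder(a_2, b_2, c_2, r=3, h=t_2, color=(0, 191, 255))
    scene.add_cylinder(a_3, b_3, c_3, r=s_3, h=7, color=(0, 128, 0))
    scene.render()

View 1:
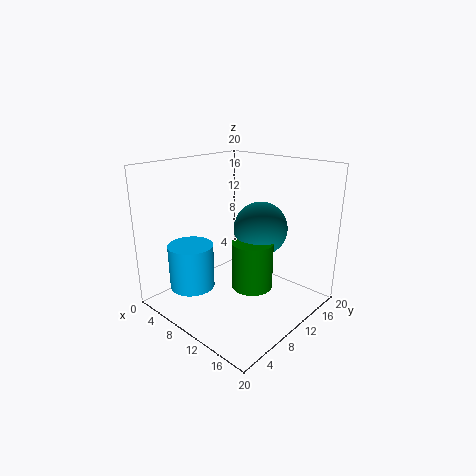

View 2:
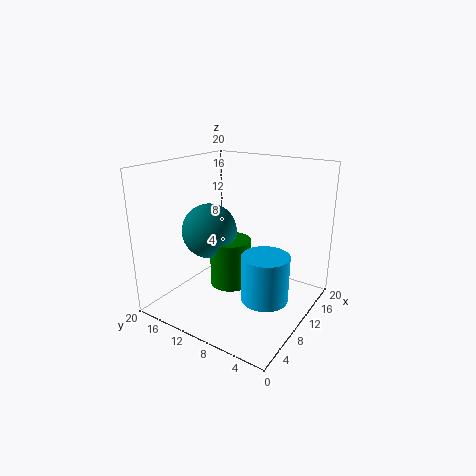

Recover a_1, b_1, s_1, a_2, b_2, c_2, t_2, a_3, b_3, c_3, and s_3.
a_1 = 10
b_1 = 15
s_1 = 4
a_2 = 7
b_2 = 4
c_2 = 4
t_2 = 6
a_3 = 11
b_3 = 12
c_3 = 2
s_3 = 3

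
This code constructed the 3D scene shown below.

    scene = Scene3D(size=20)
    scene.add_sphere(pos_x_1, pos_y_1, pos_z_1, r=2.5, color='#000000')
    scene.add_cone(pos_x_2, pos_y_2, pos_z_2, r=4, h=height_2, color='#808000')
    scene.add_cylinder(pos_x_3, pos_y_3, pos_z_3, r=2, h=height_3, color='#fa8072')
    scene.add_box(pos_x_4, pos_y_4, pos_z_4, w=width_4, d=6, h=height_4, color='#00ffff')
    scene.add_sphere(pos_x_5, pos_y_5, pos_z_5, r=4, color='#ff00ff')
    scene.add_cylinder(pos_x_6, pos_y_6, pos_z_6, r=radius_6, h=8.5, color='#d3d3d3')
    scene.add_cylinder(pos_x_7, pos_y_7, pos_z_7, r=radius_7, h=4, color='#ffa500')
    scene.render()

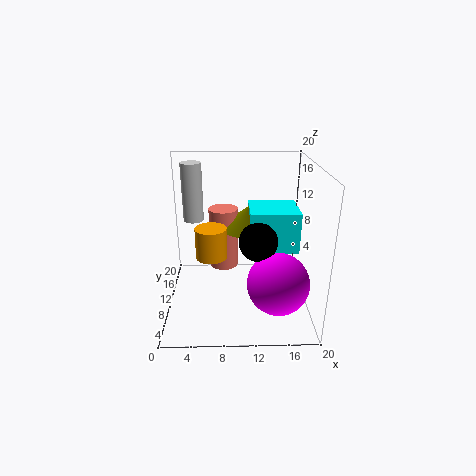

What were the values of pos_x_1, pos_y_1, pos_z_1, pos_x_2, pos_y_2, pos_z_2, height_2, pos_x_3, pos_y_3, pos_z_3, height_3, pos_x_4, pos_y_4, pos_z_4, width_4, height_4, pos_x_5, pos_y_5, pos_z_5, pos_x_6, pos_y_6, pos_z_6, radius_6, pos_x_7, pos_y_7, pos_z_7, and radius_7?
pos_x_1 = 12.5, pos_y_1 = 6.5, pos_z_1 = 11, pos_x_2 = 11.5, pos_y_2 = 10.5, pos_z_2 = 11.5, height_2 = 3, pos_x_3 = 8, pos_y_3 = 11, pos_z_3 = 5.5, height_3 = 8.5, pos_x_4 = 11.5, pos_y_4 = 7, pos_z_4 = 9, width_4 = 6.5, height_4 = 5.5, pos_x_5 = 15, pos_y_5 = 4.5, pos_z_5 = 6, pos_x_6 = 3.5, pos_y_6 = 14.5, pos_z_6 = 11, radius_6 = 1.5, pos_x_7 = 6.5, pos_y_7 = 6.5, pos_z_7 = 9, radius_7 = 2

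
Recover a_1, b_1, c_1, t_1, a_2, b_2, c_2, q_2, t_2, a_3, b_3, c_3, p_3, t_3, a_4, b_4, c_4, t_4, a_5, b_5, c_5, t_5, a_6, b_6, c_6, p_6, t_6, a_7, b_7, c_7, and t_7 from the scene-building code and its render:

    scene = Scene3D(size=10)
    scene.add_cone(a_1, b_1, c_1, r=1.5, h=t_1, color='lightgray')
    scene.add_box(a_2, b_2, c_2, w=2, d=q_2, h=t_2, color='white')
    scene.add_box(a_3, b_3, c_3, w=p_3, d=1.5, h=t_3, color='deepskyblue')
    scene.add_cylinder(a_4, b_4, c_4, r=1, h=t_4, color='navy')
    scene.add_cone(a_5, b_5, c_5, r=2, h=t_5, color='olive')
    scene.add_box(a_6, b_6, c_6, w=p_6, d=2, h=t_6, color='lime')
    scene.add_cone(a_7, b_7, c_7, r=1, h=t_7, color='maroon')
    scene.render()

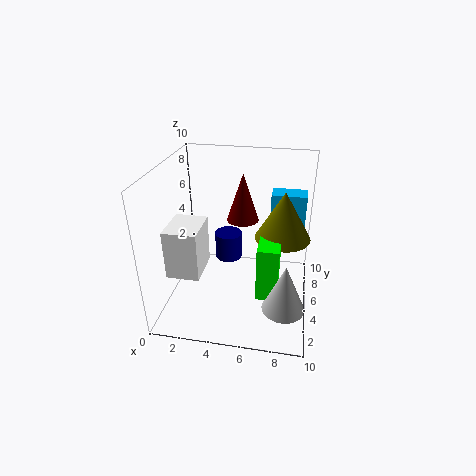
a_1 = 8.5, b_1 = 3.5, c_1 = 0.5, t_1 = 3.5, a_2 = 1.5, b_2 = 0.5, c_2 = 4.5, q_2 = 2.5, t_2 = 3, a_3 = 7, b_3 = 7, c_3 = 4, p_3 = 2.5, t_3 = 3.5, a_4 = 4, b_4 = 6.5, c_4 = 2.5, t_4 = 2, a_5 = 8, b_5 = 6.5, c_5 = 4.5, t_5 = 3.5, a_6 = 6.5, b_6 = 3.5, c_6 = 1, p_6 = 1.5, t_6 = 4, a_7 = 5.5, b_7 = 4, c_7 = 7, t_7 = 3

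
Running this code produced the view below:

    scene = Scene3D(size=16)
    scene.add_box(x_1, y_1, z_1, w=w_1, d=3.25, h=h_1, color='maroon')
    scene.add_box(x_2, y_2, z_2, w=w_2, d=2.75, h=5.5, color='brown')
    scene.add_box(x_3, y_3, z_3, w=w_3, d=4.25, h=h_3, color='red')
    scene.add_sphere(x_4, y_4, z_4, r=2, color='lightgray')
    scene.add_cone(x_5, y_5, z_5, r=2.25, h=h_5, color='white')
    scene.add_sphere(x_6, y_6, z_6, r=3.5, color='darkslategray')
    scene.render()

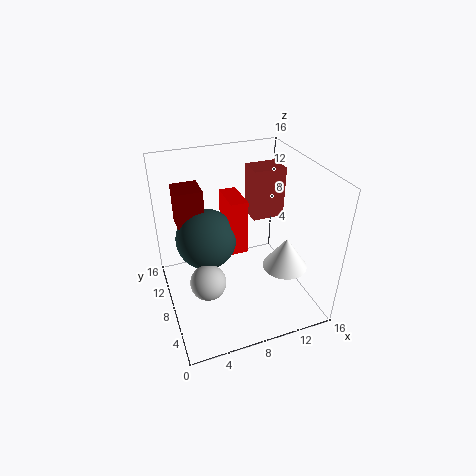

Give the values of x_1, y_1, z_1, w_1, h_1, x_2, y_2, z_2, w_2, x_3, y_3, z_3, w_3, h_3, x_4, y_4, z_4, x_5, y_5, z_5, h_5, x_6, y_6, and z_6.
x_1 = 2, y_1 = 10.5, z_1 = 8.5, w_1 = 3, h_1 = 4.5, x_2 = 9.75, y_2 = 7.75, z_2 = 10, w_2 = 3.5, x_3 = 7.5, y_3 = 8.75, z_3 = 5.25, w_3 = 2, h_3 = 6.5, x_4 = 4, y_4 = 6.75, z_4 = 3.75, x_5 = 11.25, y_5 = 3, z_5 = 7, h_5 = 3.25, x_6 = 5, y_6 = 10.5, z_6 = 7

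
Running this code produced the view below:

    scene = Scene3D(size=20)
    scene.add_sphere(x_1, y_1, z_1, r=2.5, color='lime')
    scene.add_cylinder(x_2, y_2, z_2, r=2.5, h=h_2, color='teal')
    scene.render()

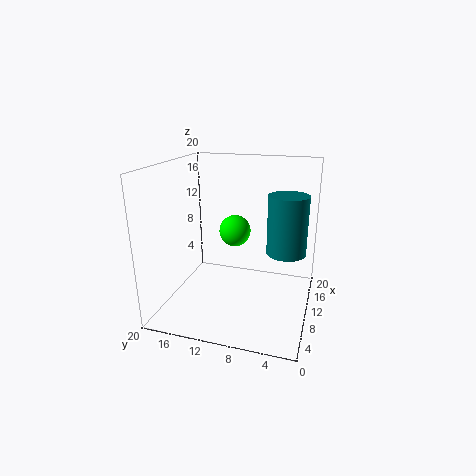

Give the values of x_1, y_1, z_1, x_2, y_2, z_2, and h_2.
x_1 = 16.5
y_1 = 12.5
z_1 = 8.5
x_2 = 8
y_2 = 3
z_2 = 9.5
h_2 = 7.5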